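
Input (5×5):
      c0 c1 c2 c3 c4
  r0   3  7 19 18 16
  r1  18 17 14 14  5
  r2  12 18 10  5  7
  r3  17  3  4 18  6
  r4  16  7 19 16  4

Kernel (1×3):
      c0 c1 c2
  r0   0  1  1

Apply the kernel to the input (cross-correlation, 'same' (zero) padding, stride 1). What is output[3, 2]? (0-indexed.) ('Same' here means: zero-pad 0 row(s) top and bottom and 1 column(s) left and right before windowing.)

22

The receptive field on the zero-padded input at this output position is [3 4 18]. Elementwise product with the kernel and sum: 4·1 + 18·1.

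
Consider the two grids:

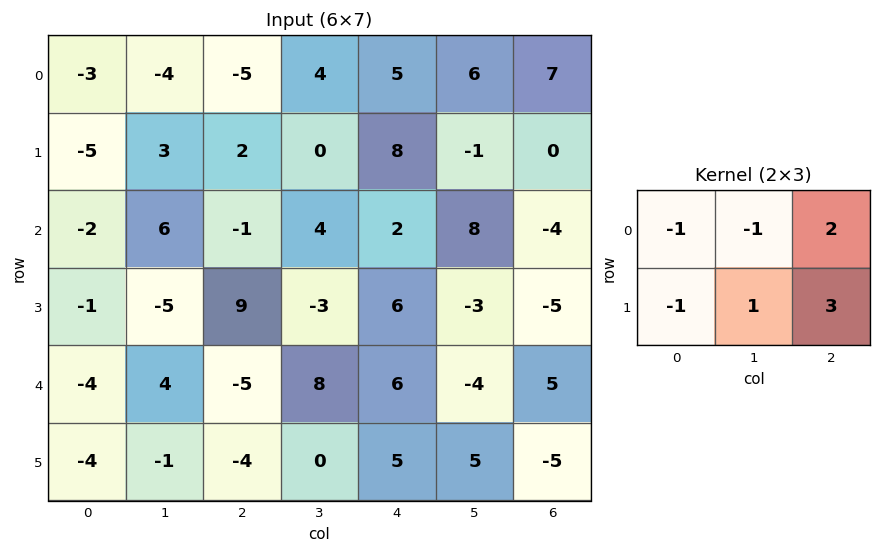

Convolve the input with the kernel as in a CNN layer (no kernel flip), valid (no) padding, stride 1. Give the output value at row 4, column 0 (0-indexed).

The receptive field on the input at this output position is [-4 4 -5 / -4 -1 -4]. Elementwise product with the kernel and sum: -4·-1 + 4·-1 + -5·2 + -4·-1 + -1·1 + -4·3.

-19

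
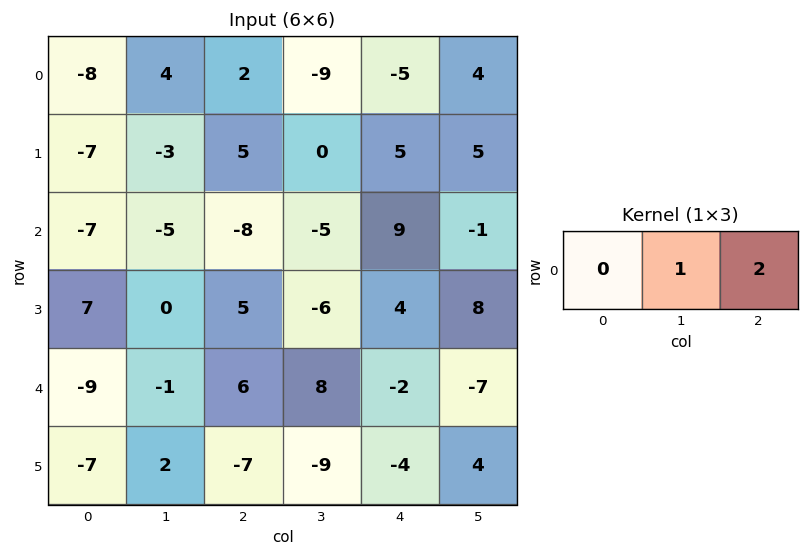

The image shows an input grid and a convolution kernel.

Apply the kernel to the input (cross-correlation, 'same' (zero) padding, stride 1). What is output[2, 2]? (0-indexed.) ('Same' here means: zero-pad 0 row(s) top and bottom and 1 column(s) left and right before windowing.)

The receptive field on the zero-padded input at this output position is [-5 -8 -5]. Elementwise product with the kernel and sum: -8·1 + -5·2.

-18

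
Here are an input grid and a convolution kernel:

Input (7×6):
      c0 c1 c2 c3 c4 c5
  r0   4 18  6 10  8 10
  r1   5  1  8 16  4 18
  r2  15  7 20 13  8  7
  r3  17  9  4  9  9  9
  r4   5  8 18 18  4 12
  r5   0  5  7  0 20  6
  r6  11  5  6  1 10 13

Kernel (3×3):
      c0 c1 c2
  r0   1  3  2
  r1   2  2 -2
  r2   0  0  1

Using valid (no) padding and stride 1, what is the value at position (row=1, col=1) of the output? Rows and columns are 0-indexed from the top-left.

The receptive field on the input at this output position is [1 8 16 / 7 20 13 / 9 4 9]. Elementwise product with the kernel and sum: 1·1 + 8·3 + 16·2 + 7·2 + 20·2 + 13·-2 + 9·1.

94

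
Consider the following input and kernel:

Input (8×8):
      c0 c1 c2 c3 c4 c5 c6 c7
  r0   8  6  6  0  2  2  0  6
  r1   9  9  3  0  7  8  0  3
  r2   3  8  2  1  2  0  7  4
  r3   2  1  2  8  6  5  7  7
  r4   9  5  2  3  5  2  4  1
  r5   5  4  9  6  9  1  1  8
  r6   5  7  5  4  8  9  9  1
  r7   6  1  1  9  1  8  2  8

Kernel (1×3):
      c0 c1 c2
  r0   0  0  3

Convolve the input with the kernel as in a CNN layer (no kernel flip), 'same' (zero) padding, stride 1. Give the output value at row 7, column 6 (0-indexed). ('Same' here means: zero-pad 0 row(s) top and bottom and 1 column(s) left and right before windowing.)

24

The receptive field on the zero-padded input at this output position is [8 2 8]. Elementwise product with the kernel and sum: 8·3.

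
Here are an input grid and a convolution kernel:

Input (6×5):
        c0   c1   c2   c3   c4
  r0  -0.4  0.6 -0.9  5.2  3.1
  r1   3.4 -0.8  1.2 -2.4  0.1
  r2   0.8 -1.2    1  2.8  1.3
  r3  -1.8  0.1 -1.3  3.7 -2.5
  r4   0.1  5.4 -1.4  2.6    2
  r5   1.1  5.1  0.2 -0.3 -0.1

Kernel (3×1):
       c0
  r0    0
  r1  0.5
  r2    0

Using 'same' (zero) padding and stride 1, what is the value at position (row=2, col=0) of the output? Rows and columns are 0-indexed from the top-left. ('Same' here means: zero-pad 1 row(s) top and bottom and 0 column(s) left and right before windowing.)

0.4

The receptive field on the zero-padded input at this output position is [3.4 / 0.8 / -1.8]. Elementwise product with the kernel and sum: 0.8·0.5.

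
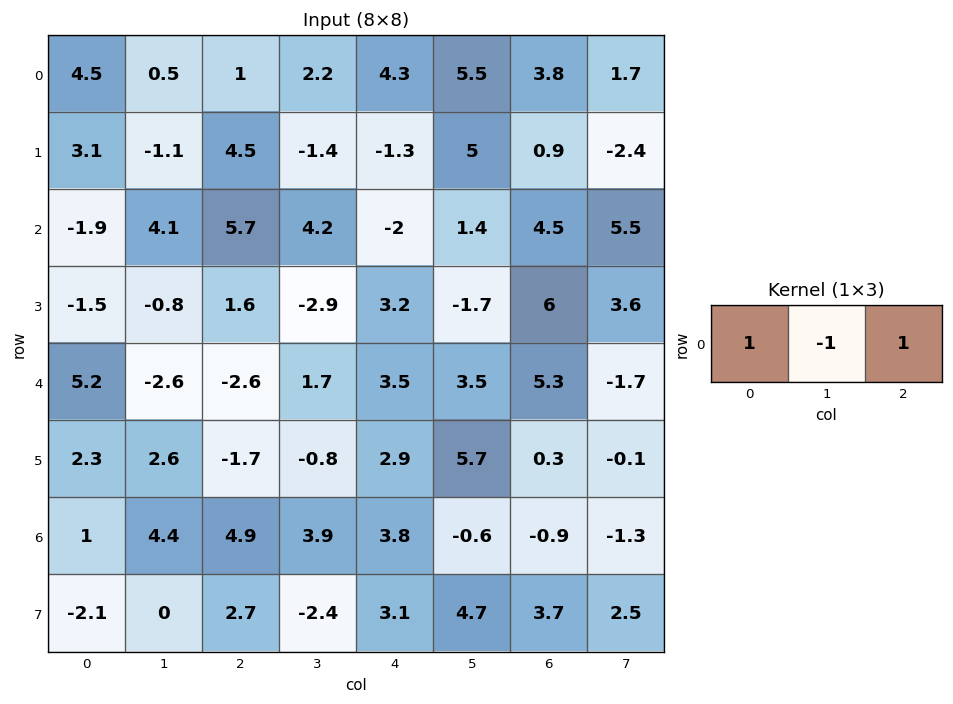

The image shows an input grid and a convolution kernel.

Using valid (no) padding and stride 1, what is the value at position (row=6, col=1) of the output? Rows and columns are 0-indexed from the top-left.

3.4

The receptive field on the input at this output position is [4.4 4.9 3.9]. Elementwise product with the kernel and sum: 4.4·1 + 4.9·-1 + 3.9·1.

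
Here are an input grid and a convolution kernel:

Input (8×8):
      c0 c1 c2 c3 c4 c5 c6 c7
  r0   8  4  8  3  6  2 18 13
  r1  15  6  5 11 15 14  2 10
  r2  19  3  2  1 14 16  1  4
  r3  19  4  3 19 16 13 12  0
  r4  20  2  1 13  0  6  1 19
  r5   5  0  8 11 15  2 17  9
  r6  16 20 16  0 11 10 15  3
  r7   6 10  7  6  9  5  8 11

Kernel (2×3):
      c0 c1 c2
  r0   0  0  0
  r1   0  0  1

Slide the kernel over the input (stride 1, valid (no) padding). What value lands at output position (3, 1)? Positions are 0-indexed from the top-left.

13

The receptive field on the input at this output position is [4 3 19 / 2 1 13]. Elementwise product with the kernel and sum: 13·1.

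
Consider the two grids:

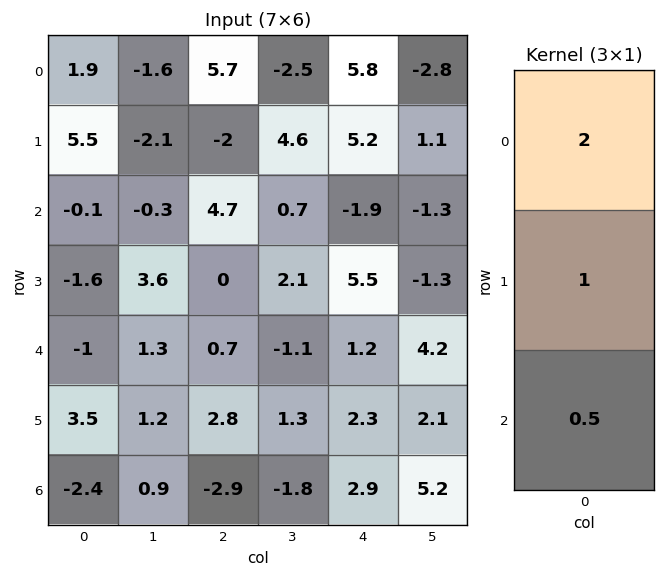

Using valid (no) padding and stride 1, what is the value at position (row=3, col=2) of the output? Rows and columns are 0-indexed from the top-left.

2.1

The receptive field on the input at this output position is [0 / 0.7 / 2.8]. Elementwise product with the kernel and sum: 0·2 + 0.7·1 + 2.8·0.5.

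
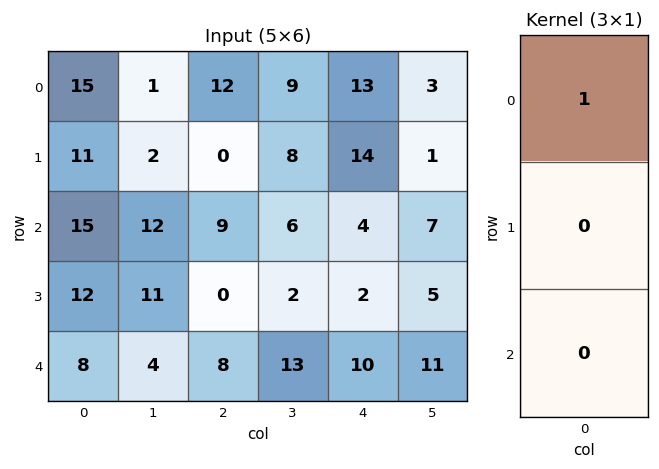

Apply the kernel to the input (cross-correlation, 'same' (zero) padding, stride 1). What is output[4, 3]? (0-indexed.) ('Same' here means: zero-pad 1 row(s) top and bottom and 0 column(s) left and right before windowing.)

The receptive field on the zero-padded input at this output position is [2 / 13 / 0]. Elementwise product with the kernel and sum: 2·1.

2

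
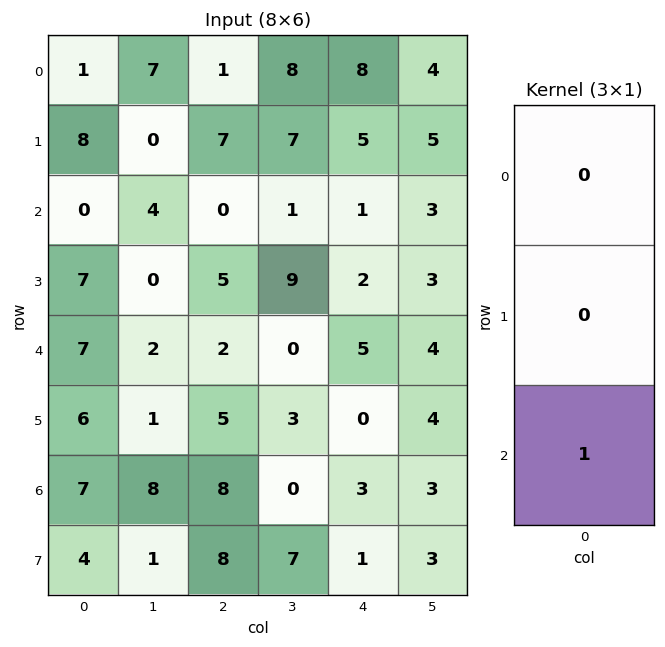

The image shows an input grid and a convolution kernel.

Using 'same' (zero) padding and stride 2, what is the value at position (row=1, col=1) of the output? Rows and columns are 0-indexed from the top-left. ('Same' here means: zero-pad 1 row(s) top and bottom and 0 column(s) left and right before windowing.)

The receptive field on the zero-padded input at this output position is [7 / 0 / 5]. Elementwise product with the kernel and sum: 5·1.

5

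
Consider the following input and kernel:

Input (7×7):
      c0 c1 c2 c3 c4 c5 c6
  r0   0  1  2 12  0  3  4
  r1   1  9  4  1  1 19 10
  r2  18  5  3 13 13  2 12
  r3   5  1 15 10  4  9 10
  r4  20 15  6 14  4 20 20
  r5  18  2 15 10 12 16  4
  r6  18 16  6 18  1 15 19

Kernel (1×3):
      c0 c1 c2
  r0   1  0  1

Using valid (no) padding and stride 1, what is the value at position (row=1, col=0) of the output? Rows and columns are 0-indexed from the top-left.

5

The receptive field on the input at this output position is [1 9 4]. Elementwise product with the kernel and sum: 1·1 + 4·1.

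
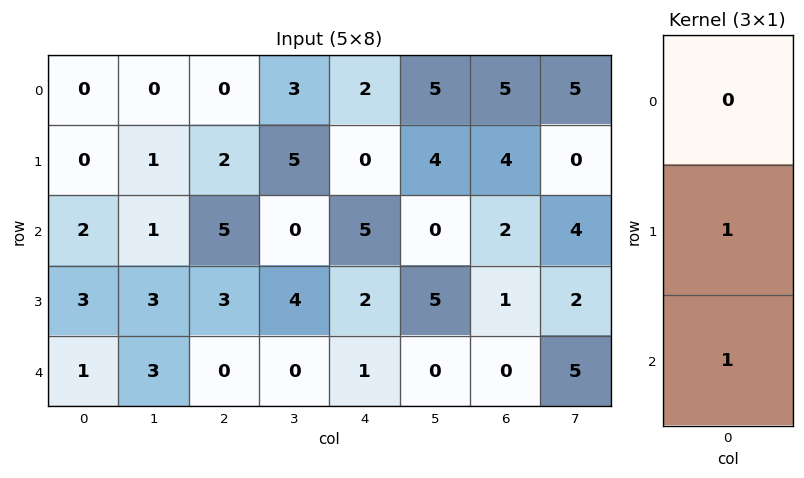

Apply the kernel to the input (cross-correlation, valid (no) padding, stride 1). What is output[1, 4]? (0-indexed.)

7

The receptive field on the input at this output position is [0 / 5 / 2]. Elementwise product with the kernel and sum: 5·1 + 2·1.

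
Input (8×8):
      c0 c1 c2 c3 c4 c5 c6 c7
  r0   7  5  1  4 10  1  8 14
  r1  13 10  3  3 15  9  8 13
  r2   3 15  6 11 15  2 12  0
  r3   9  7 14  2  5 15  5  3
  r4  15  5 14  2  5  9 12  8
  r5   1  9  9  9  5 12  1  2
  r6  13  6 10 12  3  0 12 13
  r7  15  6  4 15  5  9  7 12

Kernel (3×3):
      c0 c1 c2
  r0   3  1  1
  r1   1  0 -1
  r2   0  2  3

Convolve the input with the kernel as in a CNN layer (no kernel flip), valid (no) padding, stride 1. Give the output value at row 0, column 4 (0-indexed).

The receptive field on the input at this output position is [10 1 8 / 15 9 8 / 15 2 12]. Elementwise product with the kernel and sum: 10·3 + 1·1 + 8·1 + 15·1 + 8·-1 + 2·2 + 12·3.

86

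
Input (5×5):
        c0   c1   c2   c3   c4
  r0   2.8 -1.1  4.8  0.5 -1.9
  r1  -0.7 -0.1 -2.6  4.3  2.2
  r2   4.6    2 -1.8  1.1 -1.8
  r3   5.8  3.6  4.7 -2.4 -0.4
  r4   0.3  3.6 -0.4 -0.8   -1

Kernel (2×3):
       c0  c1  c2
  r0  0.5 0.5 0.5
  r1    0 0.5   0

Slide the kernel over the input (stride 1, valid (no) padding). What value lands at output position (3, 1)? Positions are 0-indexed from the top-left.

2.75

The receptive field on the input at this output position is [3.6 4.7 -2.4 / 3.6 -0.4 -0.8]. Elementwise product with the kernel and sum: 3.6·0.5 + 4.7·0.5 + -2.4·0.5 + -0.4·0.5.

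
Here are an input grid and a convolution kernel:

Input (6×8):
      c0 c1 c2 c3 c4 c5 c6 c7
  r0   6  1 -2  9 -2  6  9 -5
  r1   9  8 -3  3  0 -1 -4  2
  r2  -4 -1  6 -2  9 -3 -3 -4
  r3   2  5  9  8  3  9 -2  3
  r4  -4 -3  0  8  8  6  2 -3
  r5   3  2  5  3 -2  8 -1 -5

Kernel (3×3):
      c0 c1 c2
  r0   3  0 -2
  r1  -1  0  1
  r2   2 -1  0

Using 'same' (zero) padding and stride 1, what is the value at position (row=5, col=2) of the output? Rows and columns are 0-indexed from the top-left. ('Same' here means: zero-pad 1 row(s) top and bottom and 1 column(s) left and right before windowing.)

-24

The receptive field on the zero-padded input at this output position is [-3 0 8 / 2 5 3 / 0 0 0]. Elementwise product with the kernel and sum: -3·3 + 8·-2 + 2·-1 + 3·1 + 0·2 + 0·-1.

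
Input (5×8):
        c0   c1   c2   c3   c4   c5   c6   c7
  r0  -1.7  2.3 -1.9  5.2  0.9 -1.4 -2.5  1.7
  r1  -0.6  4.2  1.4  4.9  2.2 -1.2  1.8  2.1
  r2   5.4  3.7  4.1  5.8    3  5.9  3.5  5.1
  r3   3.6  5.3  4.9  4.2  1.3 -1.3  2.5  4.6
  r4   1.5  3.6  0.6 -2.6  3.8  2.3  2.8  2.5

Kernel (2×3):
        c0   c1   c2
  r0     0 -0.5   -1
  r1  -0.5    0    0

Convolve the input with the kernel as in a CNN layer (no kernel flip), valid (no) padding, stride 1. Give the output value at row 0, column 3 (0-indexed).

The receptive field on the input at this output position is [5.2 0.9 -1.4 / 4.9 2.2 -1.2]. Elementwise product with the kernel and sum: 0.9·-0.5 + -1.4·-1 + 4.9·-0.5.

-1.5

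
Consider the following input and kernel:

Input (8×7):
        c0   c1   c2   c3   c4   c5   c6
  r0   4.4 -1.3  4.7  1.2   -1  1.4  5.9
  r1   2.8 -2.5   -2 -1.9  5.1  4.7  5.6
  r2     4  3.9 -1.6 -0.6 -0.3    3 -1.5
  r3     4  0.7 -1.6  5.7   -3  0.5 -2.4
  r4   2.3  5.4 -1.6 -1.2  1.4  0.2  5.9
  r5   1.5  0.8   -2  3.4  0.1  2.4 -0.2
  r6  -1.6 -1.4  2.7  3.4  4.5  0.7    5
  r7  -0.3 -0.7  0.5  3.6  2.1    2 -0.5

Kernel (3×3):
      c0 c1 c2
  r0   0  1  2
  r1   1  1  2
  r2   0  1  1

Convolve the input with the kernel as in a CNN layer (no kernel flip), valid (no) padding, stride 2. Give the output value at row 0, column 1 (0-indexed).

4.6

The receptive field on the input at this output position is [4.7 1.2 -1 / -2 -1.9 5.1 / -1.6 -0.6 -0.3]. Elementwise product with the kernel and sum: 1.2·1 + -1·2 + -2·1 + -1.9·1 + 5.1·2 + -0.6·1 + -0.3·1.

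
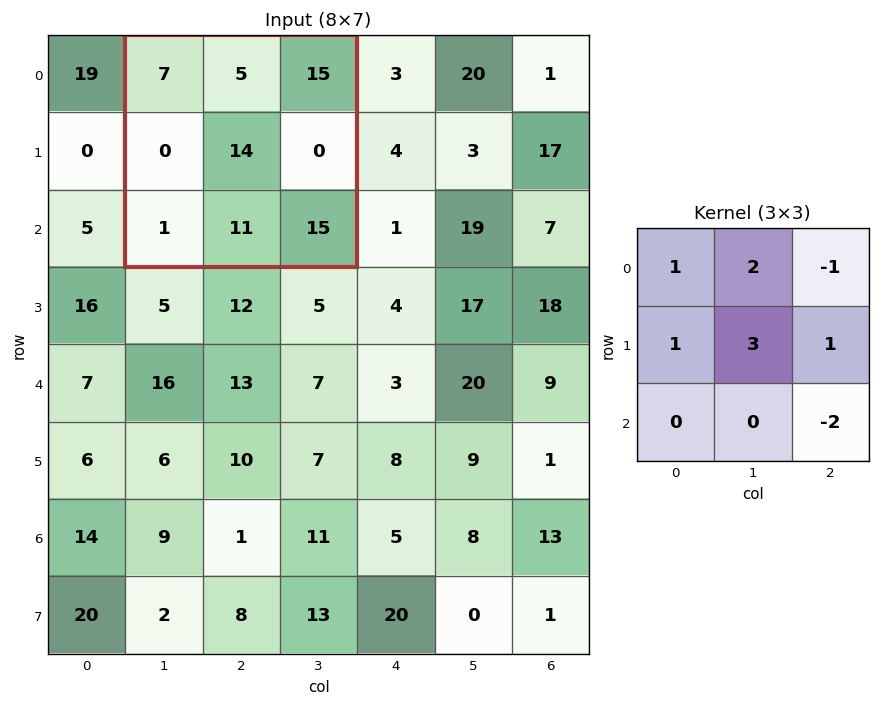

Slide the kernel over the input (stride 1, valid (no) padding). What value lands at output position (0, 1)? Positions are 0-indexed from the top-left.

The receptive field on the input at this output position is [7 5 15 / 0 14 0 / 1 11 15]. Elementwise product with the kernel and sum: 7·1 + 5·2 + 15·-1 + 0·1 + 14·3 + 0·1 + 15·-2.

14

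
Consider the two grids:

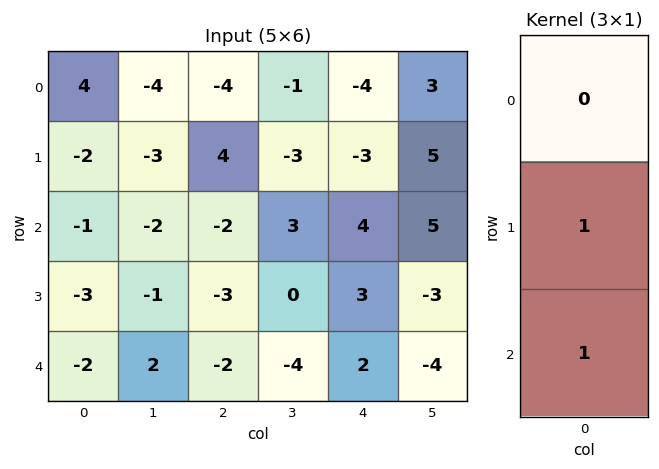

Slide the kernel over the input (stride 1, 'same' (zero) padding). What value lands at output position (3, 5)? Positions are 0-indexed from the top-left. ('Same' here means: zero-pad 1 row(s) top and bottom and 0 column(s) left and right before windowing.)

-7

The receptive field on the zero-padded input at this output position is [5 / -3 / -4]. Elementwise product with the kernel and sum: -3·1 + -4·1.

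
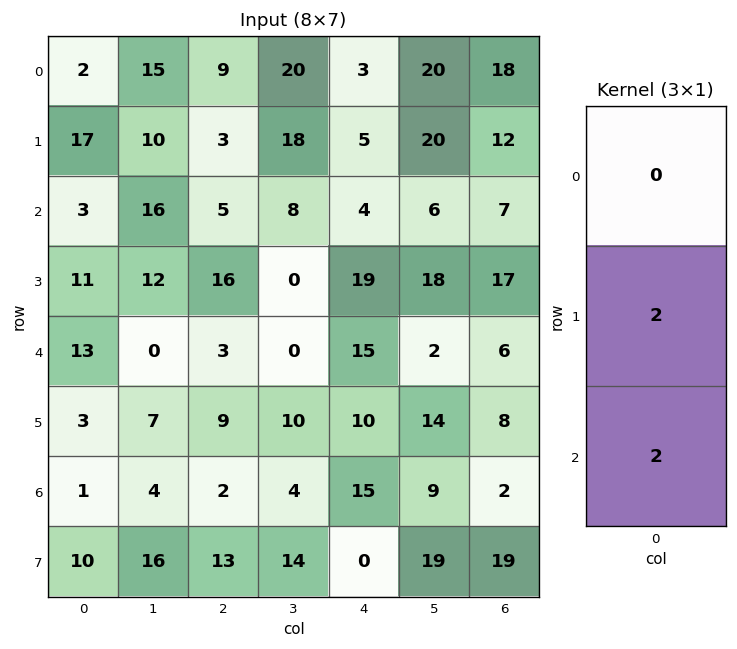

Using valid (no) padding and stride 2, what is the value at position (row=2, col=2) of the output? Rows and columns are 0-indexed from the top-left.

The receptive field on the input at this output position is [15 / 10 / 15]. Elementwise product with the kernel and sum: 10·2 + 15·2.

50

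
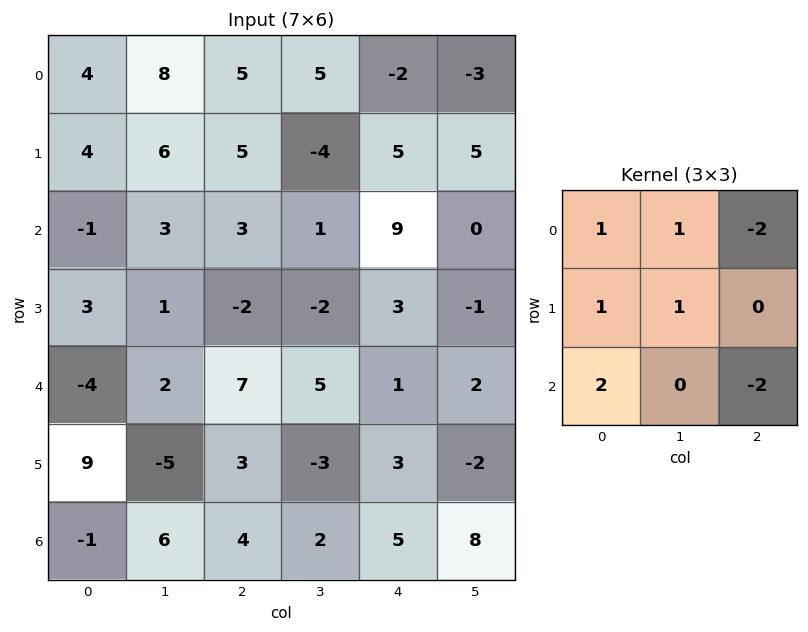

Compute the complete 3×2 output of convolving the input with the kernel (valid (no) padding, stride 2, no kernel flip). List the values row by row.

Output[0,0]: The receptive field on the input at this output position is [4 8 5 / 4 6 5 / -1 3 3]. Elementwise product with the kernel and sum: 4·1 + 8·1 + 5·-2 + 4·1 + 6·1 + -1·2 + 3·-2.
Output[0,1]: The receptive field on the input at this output position is [5 5 -2 / 5 -4 5 / 3 1 9]. Elementwise product with the kernel and sum: 5·1 + 5·1 + -2·-2 + 5·1 + -4·1 + 3·2 + 9·-2.

4 3
-22 -6
-22 8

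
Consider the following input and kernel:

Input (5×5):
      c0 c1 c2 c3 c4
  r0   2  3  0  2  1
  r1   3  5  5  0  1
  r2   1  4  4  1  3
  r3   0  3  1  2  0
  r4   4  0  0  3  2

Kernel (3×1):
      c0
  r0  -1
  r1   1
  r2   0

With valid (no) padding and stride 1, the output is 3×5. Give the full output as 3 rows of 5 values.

Output[0,0]: The receptive field on the input at this output position is [2 / 3 / 1]. Elementwise product with the kernel and sum: 2·-1 + 3·1.

1 2 5 -2 0
-2 -1 -1 1 2
-1 -1 -3 1 -3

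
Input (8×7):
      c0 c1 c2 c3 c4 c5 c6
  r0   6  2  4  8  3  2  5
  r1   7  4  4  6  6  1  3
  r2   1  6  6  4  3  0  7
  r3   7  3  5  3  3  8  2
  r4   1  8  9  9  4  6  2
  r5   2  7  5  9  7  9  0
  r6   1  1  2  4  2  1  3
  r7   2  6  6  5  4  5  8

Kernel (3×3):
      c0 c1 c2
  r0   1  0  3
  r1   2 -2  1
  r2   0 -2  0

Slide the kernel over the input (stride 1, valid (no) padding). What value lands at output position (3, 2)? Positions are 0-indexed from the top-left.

0

The receptive field on the input at this output position is [5 3 3 / 9 9 4 / 5 9 7]. Elementwise product with the kernel and sum: 5·1 + 3·3 + 9·2 + 9·-2 + 4·1 + 9·-2.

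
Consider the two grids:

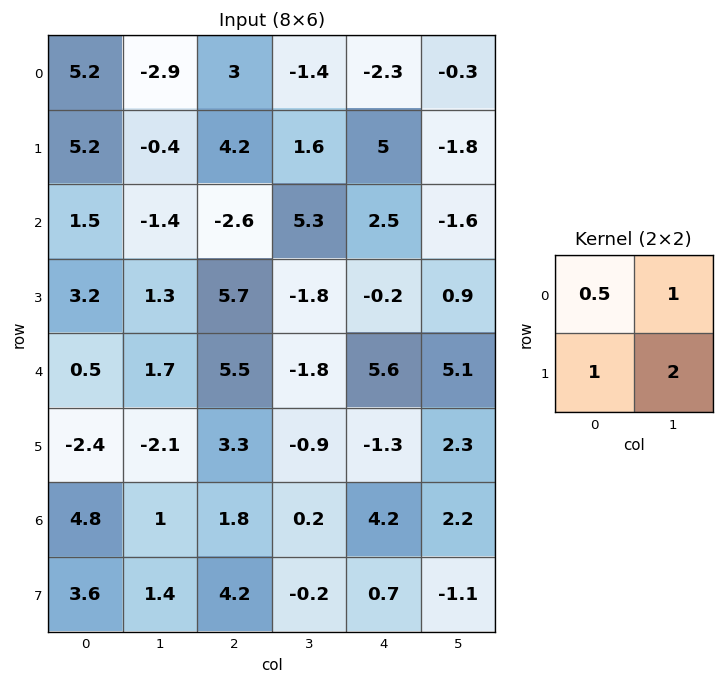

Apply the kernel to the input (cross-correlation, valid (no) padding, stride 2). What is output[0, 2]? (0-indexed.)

The receptive field on the input at this output position is [-2.3 -0.3 / 5 -1.8]. Elementwise product with the kernel and sum: -2.3·0.5 + -0.3·1 + 5·1 + -1.8·2.

-0.05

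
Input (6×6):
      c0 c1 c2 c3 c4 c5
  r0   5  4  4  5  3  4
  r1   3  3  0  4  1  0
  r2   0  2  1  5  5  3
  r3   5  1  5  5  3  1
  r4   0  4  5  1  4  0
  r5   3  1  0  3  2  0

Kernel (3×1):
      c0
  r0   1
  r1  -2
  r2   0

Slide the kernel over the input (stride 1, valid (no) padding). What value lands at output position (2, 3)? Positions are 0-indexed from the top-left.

The receptive field on the input at this output position is [5 / 5 / 1]. Elementwise product with the kernel and sum: 5·1 + 5·-2.

-5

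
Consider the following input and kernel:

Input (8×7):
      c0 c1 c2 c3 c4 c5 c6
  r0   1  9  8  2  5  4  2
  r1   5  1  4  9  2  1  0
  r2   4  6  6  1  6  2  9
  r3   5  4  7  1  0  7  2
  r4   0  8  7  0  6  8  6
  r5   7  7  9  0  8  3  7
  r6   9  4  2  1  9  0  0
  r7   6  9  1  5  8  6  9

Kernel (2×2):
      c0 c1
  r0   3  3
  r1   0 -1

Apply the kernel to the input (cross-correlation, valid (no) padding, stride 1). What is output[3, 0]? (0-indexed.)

The receptive field on the input at this output position is [5 4 / 0 8]. Elementwise product with the kernel and sum: 5·3 + 4·3 + 8·-1.

19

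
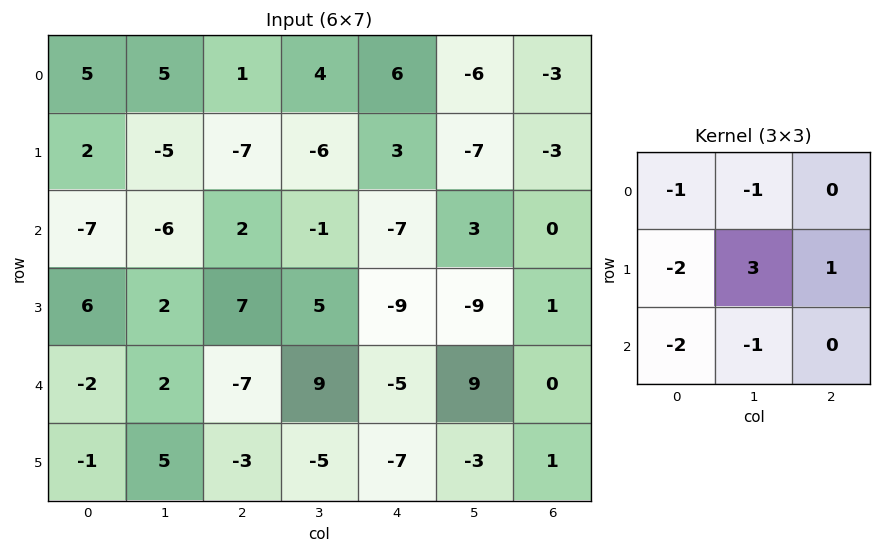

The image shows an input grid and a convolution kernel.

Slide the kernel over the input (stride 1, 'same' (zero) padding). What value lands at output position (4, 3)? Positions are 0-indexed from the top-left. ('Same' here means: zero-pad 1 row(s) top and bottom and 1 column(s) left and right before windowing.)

35

The receptive field on the zero-padded input at this output position is [7 5 -9 / -7 9 -5 / -3 -5 -7]. Elementwise product with the kernel and sum: 7·-1 + 5·-1 + -7·-2 + 9·3 + -5·1 + -3·-2 + -5·-1.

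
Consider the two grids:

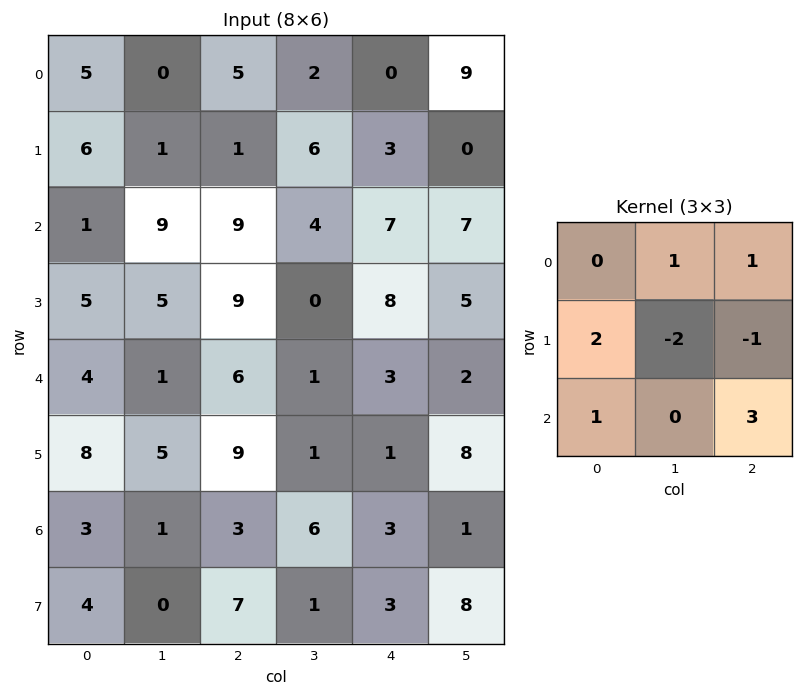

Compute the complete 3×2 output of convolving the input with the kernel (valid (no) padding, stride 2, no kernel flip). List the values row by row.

Output[0,0]: The receptive field on the input at this output position is [5 0 5 / 6 1 1 / 1 9 9]. Elementwise product with the kernel and sum: 0·1 + 5·1 + 6·2 + 1·-2 + 1·-1 + 1·1 + 9·3.
Output[0,1]: The receptive field on the input at this output position is [5 2 0 / 1 6 3 / 9 4 7]. Elementwise product with the kernel and sum: 2·1 + 0·1 + 1·2 + 6·-2 + 3·-1 + 9·1 + 7·3.

42 19
31 36
16 31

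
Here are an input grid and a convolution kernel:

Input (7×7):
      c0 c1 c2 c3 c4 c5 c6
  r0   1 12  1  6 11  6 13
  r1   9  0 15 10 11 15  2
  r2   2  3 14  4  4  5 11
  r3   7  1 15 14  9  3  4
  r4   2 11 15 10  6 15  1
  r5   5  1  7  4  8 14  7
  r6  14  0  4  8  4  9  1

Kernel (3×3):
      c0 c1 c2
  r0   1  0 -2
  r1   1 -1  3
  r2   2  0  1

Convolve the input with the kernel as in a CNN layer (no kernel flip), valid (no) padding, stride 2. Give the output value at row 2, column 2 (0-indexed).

28

The receptive field on the input at this output position is [6 15 1 / 8 14 7 / 4 9 1]. Elementwise product with the kernel and sum: 6·1 + 1·-2 + 8·1 + 14·-1 + 7·3 + 4·2 + 1·1.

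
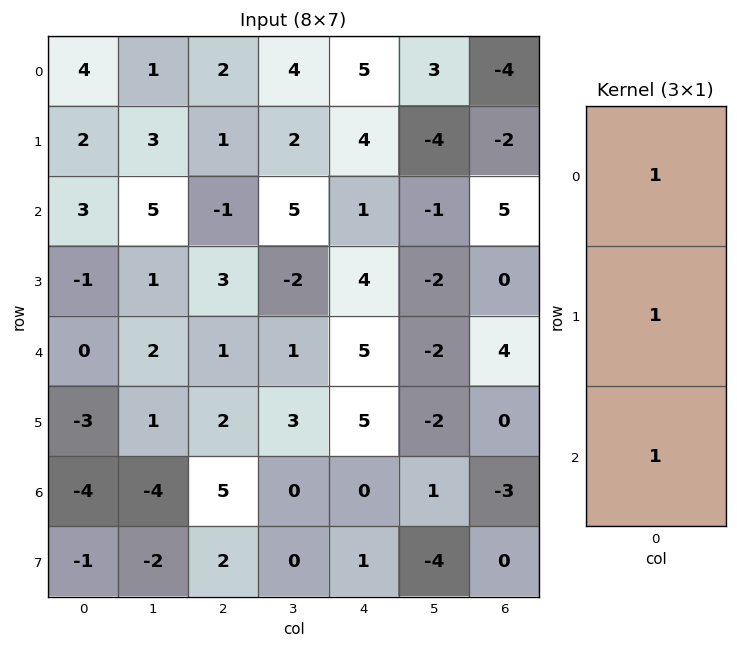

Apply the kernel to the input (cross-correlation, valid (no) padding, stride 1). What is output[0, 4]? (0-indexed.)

10

The receptive field on the input at this output position is [5 / 4 / 1]. Elementwise product with the kernel and sum: 5·1 + 4·1 + 1·1.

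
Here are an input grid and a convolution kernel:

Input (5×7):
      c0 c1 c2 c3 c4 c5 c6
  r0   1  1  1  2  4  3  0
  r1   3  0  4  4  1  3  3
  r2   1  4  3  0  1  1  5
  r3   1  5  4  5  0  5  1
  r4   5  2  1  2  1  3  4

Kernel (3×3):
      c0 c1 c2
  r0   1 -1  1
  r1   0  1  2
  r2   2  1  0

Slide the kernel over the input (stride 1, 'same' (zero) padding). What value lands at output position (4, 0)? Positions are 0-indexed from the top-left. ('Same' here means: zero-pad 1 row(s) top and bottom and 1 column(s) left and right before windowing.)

13

The receptive field on the zero-padded input at this output position is [0 1 5 / 0 5 2 / 0 0 0]. Elementwise product with the kernel and sum: 0·1 + 1·-1 + 5·1 + 5·1 + 2·2 + 0·2 + 0·1.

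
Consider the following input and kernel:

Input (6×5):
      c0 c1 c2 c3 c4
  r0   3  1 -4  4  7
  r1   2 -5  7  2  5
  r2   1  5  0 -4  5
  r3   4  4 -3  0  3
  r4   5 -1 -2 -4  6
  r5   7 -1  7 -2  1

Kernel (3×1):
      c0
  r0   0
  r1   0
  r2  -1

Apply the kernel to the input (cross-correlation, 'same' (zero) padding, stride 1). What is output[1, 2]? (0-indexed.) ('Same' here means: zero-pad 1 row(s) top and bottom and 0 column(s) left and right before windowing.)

The receptive field on the zero-padded input at this output position is [-4 / 7 / 0]. Elementwise product with the kernel and sum: 0·-1.

0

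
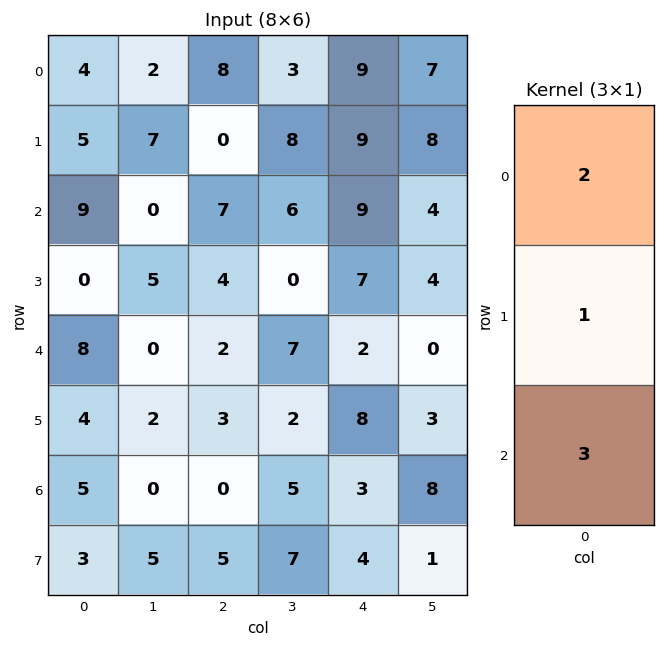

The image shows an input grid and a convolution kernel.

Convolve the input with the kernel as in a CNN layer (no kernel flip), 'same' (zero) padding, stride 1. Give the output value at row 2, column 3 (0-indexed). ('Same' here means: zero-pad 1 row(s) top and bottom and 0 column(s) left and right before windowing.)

22

The receptive field on the zero-padded input at this output position is [8 / 6 / 0]. Elementwise product with the kernel and sum: 8·2 + 6·1 + 0·3.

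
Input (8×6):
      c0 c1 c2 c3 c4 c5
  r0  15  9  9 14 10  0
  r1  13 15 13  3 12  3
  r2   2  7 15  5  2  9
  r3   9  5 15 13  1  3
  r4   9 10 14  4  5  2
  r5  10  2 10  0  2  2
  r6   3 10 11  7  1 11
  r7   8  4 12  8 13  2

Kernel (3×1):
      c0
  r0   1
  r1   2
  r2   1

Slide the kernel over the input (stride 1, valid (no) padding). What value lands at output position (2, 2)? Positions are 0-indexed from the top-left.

The receptive field on the input at this output position is [15 / 15 / 14]. Elementwise product with the kernel and sum: 15·1 + 15·2 + 14·1.

59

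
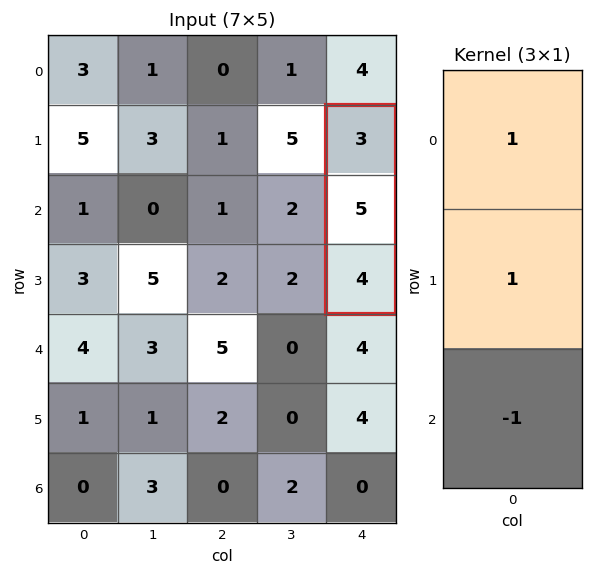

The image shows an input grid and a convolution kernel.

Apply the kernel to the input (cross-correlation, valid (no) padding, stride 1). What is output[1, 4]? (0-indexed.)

The receptive field on the input at this output position is [3 / 5 / 4]. Elementwise product with the kernel and sum: 3·1 + 5·1 + 4·-1.

4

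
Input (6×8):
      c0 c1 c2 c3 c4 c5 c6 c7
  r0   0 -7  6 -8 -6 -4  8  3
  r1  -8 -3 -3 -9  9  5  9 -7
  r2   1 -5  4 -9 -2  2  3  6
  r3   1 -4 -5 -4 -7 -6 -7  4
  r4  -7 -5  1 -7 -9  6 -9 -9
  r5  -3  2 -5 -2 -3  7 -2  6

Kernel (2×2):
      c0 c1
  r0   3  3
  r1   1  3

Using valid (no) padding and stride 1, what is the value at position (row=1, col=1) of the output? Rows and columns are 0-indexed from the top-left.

-11

The receptive field on the input at this output position is [-3 -3 / -5 4]. Elementwise product with the kernel and sum: -3·3 + -3·3 + -5·1 + 4·3.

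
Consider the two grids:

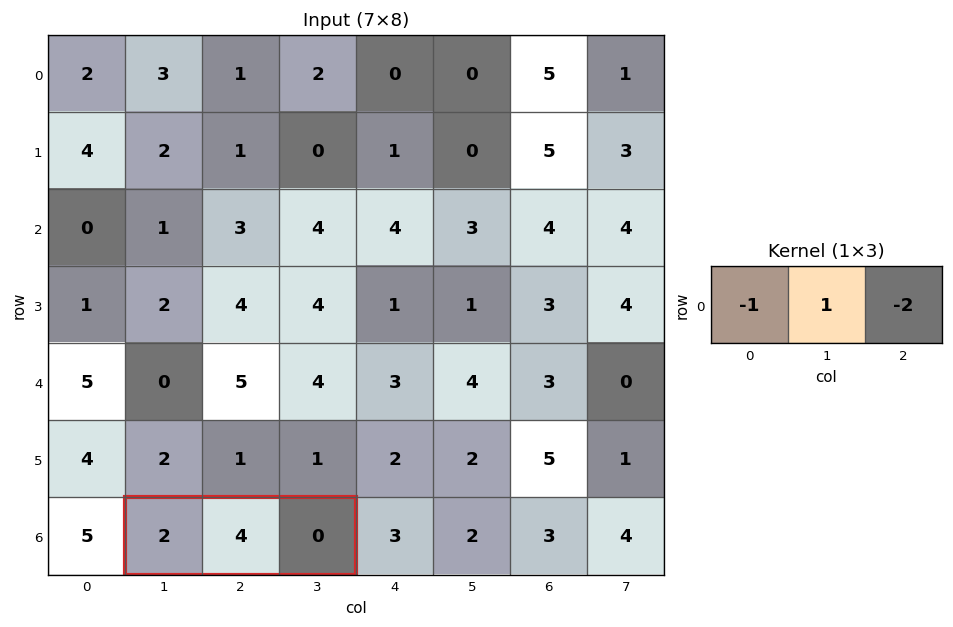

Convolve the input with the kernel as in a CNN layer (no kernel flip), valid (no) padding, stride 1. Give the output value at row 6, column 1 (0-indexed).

2

The receptive field on the input at this output position is [2 4 0]. Elementwise product with the kernel and sum: 2·-1 + 4·1 + 0·-2.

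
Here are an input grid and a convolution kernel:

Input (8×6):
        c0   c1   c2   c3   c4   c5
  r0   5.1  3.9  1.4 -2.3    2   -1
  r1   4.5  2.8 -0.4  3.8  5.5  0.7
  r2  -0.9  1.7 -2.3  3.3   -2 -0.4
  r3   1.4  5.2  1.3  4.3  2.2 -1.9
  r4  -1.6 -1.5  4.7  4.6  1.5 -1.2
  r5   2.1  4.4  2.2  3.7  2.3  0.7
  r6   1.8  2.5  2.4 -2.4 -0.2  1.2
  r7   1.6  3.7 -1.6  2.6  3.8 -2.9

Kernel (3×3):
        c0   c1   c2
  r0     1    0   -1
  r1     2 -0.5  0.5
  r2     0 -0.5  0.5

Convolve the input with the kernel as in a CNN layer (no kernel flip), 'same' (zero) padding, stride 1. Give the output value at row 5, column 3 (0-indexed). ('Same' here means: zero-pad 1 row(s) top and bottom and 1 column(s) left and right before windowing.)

8

The receptive field on the zero-padded input at this output position is [4.7 4.6 1.5 / 2.2 3.7 2.3 / 2.4 -2.4 -0.2]. Elementwise product with the kernel and sum: 4.7·1 + 1.5·-1 + 2.2·2 + 3.7·-0.5 + 2.3·0.5 + -2.4·-0.5 + -0.2·0.5.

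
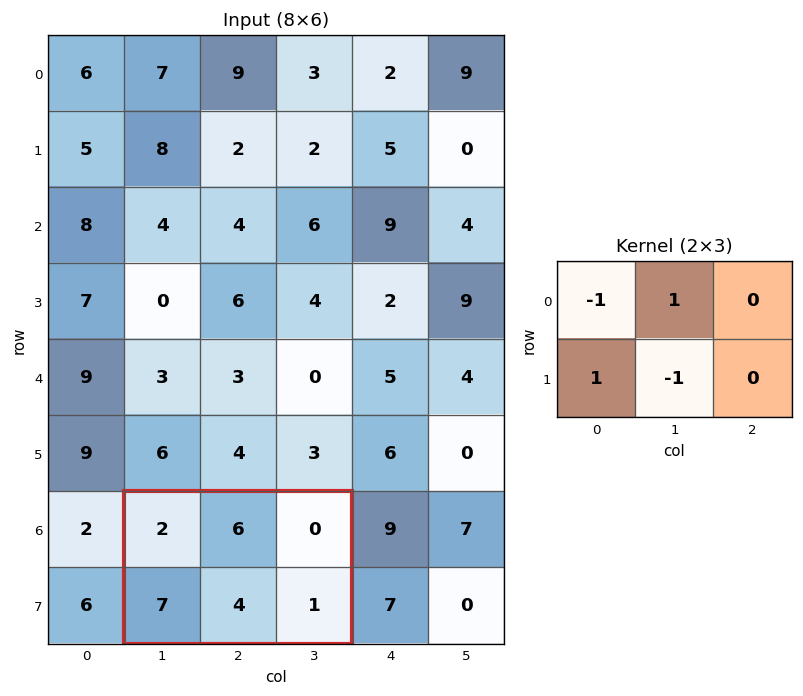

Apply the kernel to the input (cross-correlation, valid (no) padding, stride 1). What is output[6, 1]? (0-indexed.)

7

The receptive field on the input at this output position is [2 6 0 / 7 4 1]. Elementwise product with the kernel and sum: 2·-1 + 6·1 + 7·1 + 4·-1.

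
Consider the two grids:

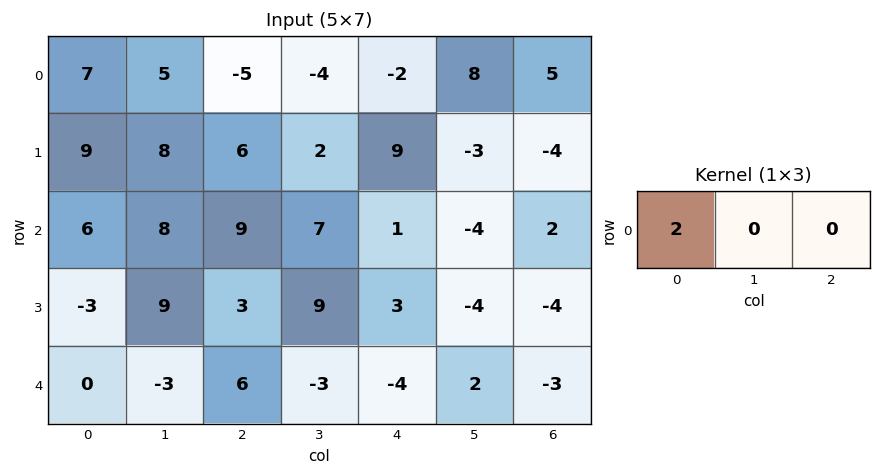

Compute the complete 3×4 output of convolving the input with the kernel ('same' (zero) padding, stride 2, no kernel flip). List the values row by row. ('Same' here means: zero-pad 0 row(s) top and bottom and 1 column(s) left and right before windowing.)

Output[0,0]: The receptive field on the zero-padded input at this output position is [0 7 5]. Elementwise product with the kernel and sum: 0·2.

0 10 -8 16
0 16 14 -8
0 -6 -6 4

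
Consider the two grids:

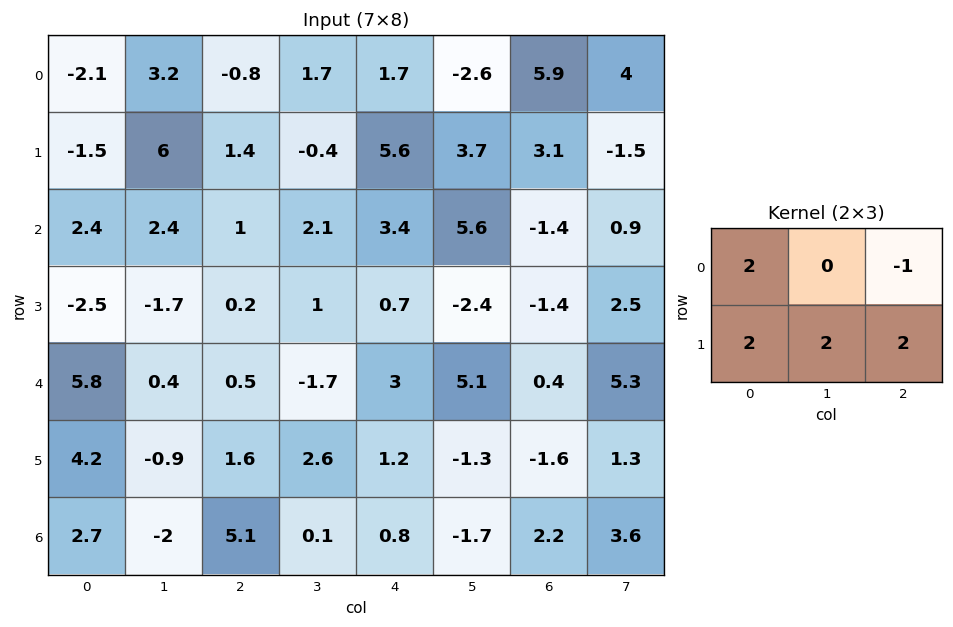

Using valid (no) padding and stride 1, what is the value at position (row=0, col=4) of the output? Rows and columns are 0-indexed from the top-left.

22.3

The receptive field on the input at this output position is [1.7 -2.6 5.9 / 5.6 3.7 3.1]. Elementwise product with the kernel and sum: 1.7·2 + 5.9·-1 + 5.6·2 + 3.7·2 + 3.1·2.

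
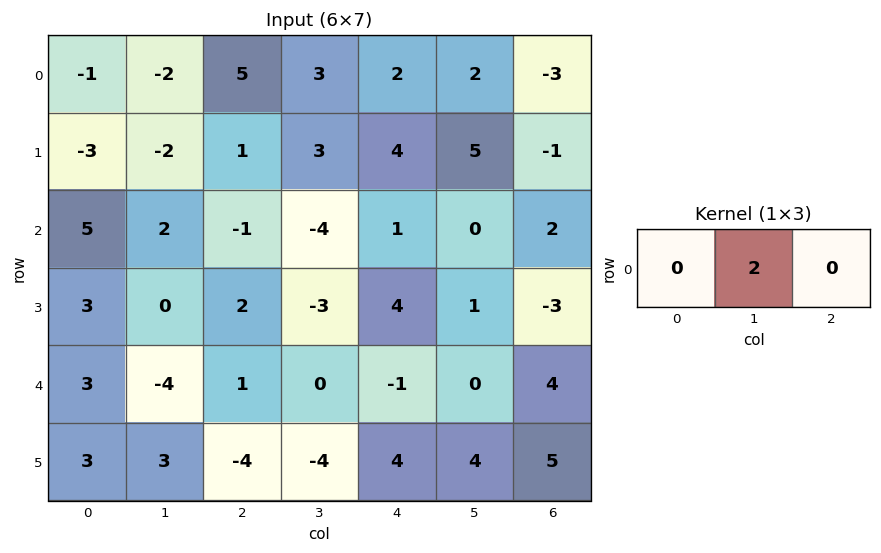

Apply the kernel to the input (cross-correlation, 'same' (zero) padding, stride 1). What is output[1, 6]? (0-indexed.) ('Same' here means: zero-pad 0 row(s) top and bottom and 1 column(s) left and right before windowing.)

-2

The receptive field on the zero-padded input at this output position is [5 -1 0]. Elementwise product with the kernel and sum: -1·2.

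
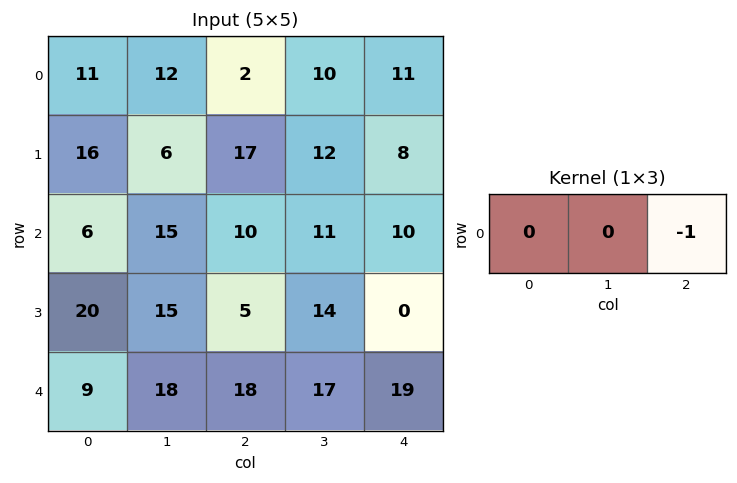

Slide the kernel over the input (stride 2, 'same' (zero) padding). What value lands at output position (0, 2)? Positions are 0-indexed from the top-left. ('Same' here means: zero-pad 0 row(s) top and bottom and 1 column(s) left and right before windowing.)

The receptive field on the zero-padded input at this output position is [10 11 0]. Elementwise product with the kernel and sum: 0·-1.

0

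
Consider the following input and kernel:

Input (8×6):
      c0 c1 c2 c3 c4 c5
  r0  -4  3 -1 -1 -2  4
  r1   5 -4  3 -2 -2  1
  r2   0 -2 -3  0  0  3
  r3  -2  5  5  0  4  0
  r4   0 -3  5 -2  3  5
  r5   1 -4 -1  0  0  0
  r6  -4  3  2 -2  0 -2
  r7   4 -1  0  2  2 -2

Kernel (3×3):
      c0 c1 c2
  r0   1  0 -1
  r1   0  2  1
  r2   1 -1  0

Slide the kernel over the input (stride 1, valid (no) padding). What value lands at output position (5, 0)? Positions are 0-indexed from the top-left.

The receptive field on the input at this output position is [1 -4 -1 / -4 3 2 / 4 -1 0]. Elementwise product with the kernel and sum: 1·1 + -1·-1 + 3·2 + 2·1 + 4·1 + -1·-1.

15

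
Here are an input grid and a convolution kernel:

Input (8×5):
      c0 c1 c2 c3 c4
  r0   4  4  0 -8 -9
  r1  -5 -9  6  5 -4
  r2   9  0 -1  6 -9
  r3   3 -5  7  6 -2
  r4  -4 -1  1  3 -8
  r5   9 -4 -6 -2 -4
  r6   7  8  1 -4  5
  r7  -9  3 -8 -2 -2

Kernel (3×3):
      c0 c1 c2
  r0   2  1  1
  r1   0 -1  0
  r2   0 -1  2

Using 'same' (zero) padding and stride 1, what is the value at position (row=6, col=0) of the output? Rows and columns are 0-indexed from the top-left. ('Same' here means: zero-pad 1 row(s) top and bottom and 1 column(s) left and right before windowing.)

The receptive field on the zero-padded input at this output position is [0 9 -4 / 0 7 8 / 0 -9 3]. Elementwise product with the kernel and sum: 0·2 + 9·1 + -4·1 + 7·-1 + -9·-1 + 3·2.

13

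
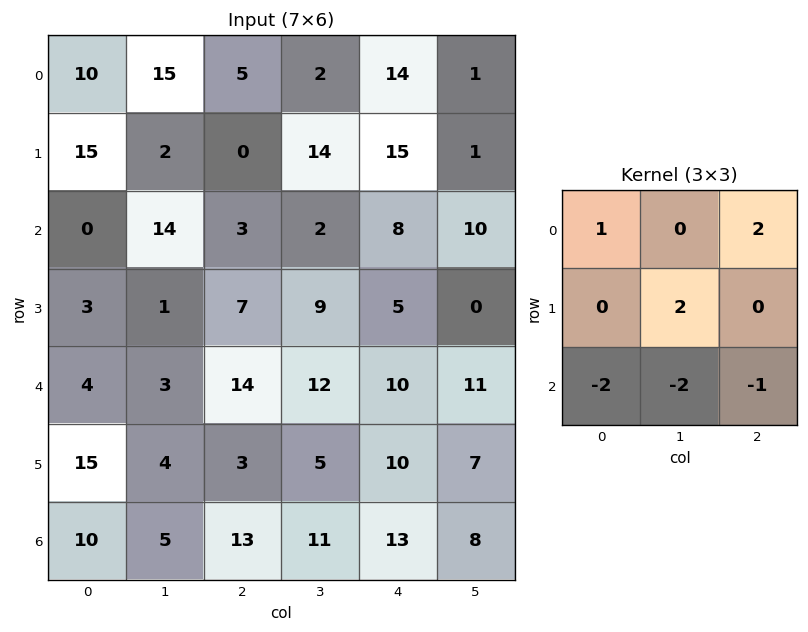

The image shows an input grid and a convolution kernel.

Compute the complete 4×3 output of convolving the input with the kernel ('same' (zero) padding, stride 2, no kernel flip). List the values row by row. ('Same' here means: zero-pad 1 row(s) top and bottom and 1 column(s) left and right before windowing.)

Output[0,0]: The receptive field on the zero-padded input at this output position is [0 0 0 / 0 10 15 / 0 15 2]. Elementwise product with the kernel and sum: 0·1 + 0·2 + 10·2 + 0·-2 + 15·-2 + 2·-1.

-12 -8 -31
-3 11 4
-24 28 -8
28 40 45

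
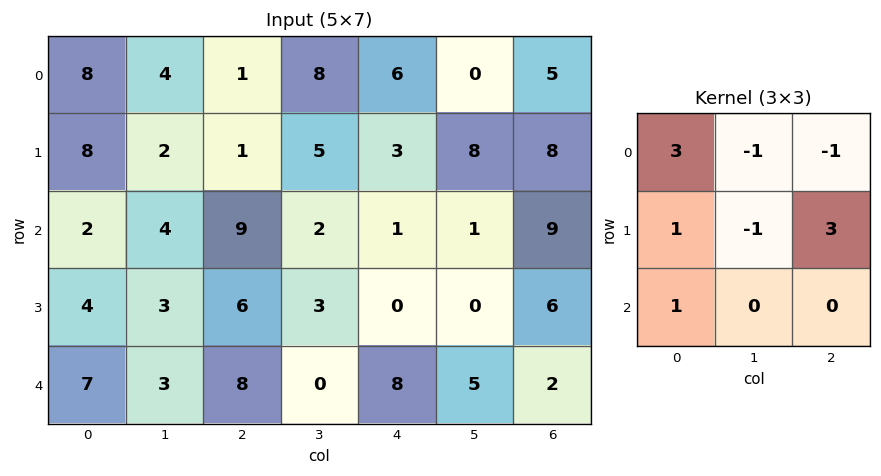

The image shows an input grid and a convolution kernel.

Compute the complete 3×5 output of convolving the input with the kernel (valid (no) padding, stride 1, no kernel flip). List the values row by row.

Output[0,0]: The receptive field on the input at this output position is [8 4 1 / 8 2 1 / 2 4 9]. Elementwise product with the kernel and sum: 8·3 + 4·-1 + 1·-1 + 8·1 + 2·-1 + 1·3 + 2·1.
Output[0,1]: The receptive field on the input at this output position is [4 1 8 / 2 1 5 / 4 9 2]. Elementwise product with the kernel and sum: 4·3 + 1·-1 + 8·-1 + 2·1 + 1·-1 + 5·3 + 4·1.

30 23 3 46 33
50 4 11 11 20
19 10 35 7 19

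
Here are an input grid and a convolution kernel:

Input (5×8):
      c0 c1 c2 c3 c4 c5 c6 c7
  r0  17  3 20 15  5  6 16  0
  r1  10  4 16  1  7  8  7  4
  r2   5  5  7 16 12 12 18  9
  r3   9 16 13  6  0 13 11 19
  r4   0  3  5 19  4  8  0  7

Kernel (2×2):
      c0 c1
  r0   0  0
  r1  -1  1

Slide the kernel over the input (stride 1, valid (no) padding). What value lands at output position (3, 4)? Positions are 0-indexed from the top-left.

4

The receptive field on the input at this output position is [0 13 / 4 8]. Elementwise product with the kernel and sum: 4·-1 + 8·1.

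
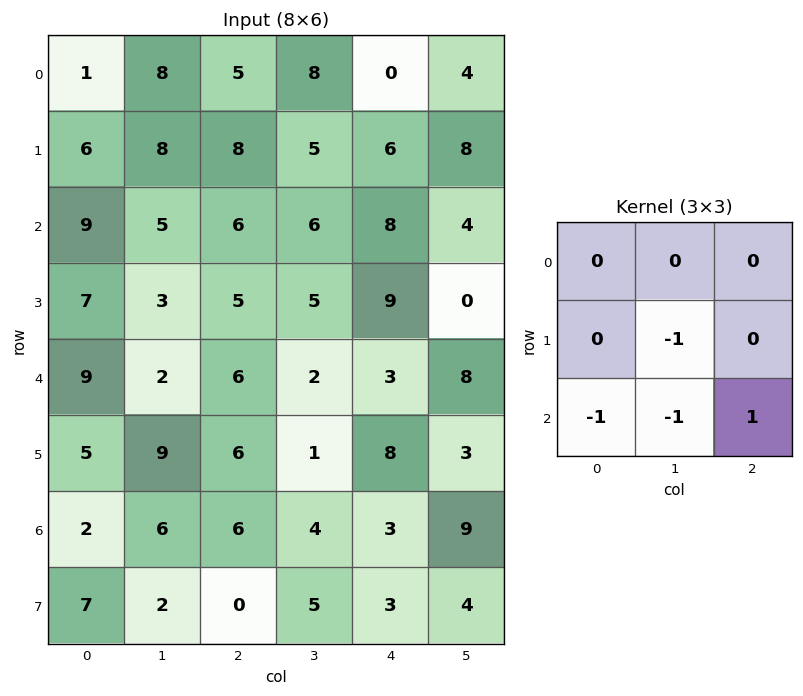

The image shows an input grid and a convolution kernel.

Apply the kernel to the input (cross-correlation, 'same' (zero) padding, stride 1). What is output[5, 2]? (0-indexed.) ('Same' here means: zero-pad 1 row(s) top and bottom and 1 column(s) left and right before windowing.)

-14

The receptive field on the zero-padded input at this output position is [2 6 2 / 9 6 1 / 6 6 4]. Elementwise product with the kernel and sum: 6·-1 + 6·-1 + 6·-1 + 4·1.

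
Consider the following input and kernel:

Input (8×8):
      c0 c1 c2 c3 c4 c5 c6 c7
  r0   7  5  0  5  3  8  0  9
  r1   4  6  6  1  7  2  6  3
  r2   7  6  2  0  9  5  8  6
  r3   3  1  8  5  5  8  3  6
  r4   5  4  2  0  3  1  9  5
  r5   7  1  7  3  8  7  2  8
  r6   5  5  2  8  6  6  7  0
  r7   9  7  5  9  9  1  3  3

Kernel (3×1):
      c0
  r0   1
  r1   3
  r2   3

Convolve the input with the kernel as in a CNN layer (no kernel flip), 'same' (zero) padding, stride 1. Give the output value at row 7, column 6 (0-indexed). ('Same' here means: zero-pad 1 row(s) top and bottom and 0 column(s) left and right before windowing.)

16

The receptive field on the zero-padded input at this output position is [7 / 3 / 0]. Elementwise product with the kernel and sum: 7·1 + 3·3 + 0·3.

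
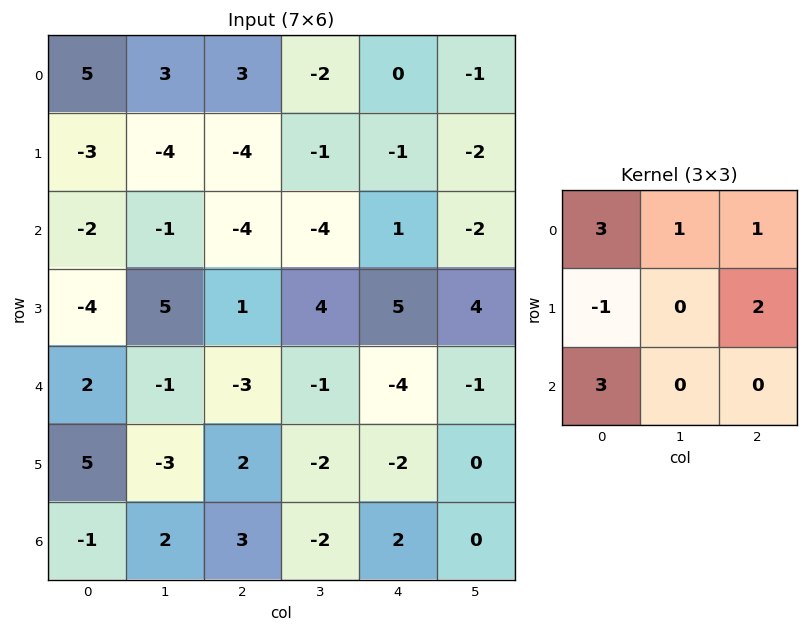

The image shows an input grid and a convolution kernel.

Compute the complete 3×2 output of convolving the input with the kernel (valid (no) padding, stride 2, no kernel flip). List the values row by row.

10 -3
1 -15
-2 -11

Output[0,0]: The receptive field on the input at this output position is [5 3 3 / -3 -4 -4 / -2 -1 -4]. Elementwise product with the kernel and sum: 5·3 + 3·1 + 3·1 + -3·-1 + -4·2 + -2·3.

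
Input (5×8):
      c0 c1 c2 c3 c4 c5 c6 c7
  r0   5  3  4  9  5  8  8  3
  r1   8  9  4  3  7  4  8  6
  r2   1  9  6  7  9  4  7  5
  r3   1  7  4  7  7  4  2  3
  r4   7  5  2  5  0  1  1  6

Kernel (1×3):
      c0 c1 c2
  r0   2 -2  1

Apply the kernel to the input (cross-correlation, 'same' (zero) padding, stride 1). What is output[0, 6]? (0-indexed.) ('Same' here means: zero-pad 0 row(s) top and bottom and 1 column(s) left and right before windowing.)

3

The receptive field on the zero-padded input at this output position is [8 8 3]. Elementwise product with the kernel and sum: 8·2 + 8·-2 + 3·1.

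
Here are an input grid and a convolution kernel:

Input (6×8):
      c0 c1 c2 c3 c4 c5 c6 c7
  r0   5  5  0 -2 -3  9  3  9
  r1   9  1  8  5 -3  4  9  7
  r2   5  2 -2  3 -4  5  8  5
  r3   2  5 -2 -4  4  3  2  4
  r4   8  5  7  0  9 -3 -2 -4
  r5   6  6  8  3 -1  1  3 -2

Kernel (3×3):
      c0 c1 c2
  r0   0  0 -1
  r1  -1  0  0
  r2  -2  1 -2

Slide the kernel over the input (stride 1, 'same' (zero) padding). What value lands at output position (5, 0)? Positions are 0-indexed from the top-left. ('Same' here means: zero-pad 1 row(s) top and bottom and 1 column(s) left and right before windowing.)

The receptive field on the zero-padded input at this output position is [0 8 5 / 0 6 6 / 0 0 0]. Elementwise product with the kernel and sum: 5·-1 + 0·-1 + 0·-2 + 0·1 + 0·-2.

-5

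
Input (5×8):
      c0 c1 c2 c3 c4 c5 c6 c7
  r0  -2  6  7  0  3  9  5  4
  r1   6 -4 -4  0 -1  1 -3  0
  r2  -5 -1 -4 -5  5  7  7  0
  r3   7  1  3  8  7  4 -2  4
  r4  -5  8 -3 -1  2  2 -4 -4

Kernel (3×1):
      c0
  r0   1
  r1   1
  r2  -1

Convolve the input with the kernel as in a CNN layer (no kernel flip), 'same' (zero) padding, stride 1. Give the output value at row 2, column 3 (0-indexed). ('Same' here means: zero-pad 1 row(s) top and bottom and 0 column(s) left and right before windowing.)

The receptive field on the zero-padded input at this output position is [0 / -5 / 8]. Elementwise product with the kernel and sum: 0·1 + -5·1 + 8·-1.

-13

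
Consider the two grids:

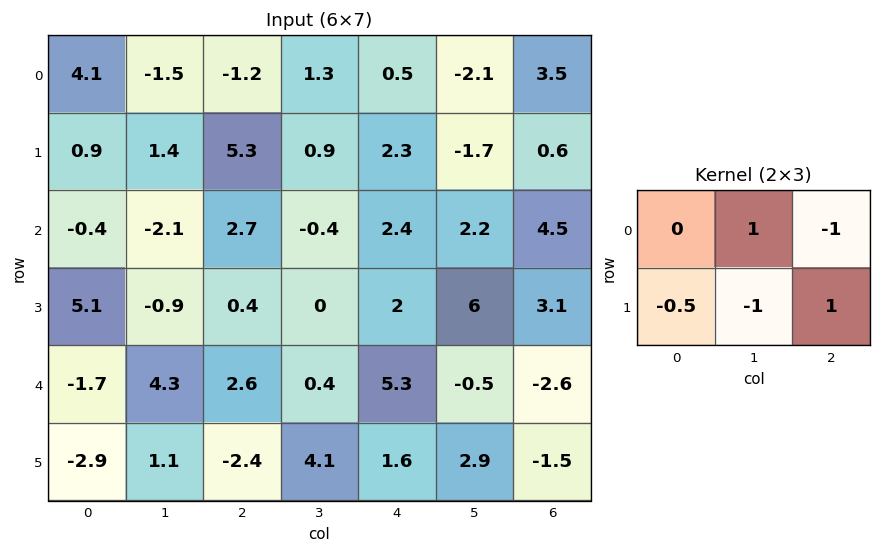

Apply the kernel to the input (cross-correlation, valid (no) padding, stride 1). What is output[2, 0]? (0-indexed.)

-6.05

The receptive field on the input at this output position is [-0.4 -2.1 2.7 / 5.1 -0.9 0.4]. Elementwise product with the kernel and sum: -2.1·1 + 2.7·-1 + 5.1·-0.5 + -0.9·-1 + 0.4·1.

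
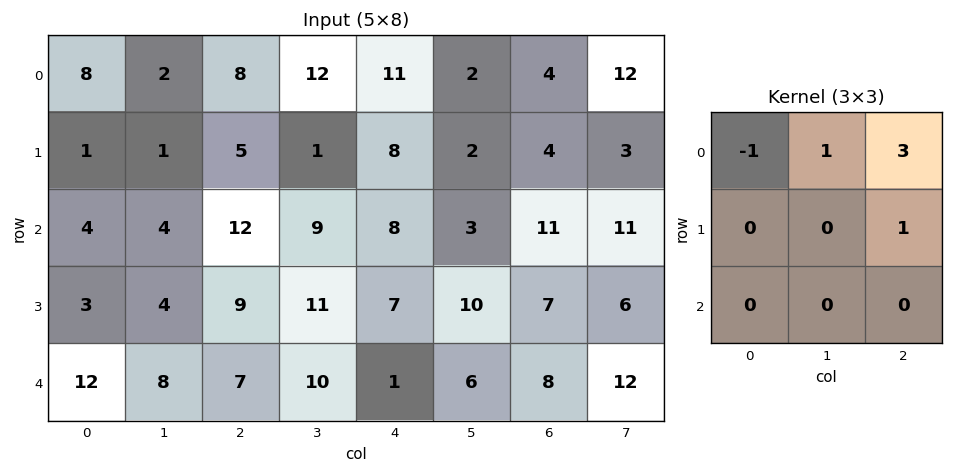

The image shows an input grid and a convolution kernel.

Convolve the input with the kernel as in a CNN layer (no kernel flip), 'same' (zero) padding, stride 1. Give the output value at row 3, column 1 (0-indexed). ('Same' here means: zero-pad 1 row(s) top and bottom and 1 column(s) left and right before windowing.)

45

The receptive field on the zero-padded input at this output position is [4 4 12 / 3 4 9 / 12 8 7]. Elementwise product with the kernel and sum: 4·-1 + 4·1 + 12·3 + 9·1.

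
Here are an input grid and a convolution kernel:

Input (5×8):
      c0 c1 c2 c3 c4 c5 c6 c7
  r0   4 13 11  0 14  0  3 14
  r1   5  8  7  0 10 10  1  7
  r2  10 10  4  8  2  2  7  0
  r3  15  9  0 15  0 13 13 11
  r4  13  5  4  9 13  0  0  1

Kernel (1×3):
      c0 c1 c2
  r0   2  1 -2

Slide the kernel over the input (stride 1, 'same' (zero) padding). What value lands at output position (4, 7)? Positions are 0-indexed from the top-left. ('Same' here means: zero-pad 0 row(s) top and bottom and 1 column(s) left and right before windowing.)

The receptive field on the zero-padded input at this output position is [0 1 0]. Elementwise product with the kernel and sum: 0·2 + 1·1 + 0·-2.

1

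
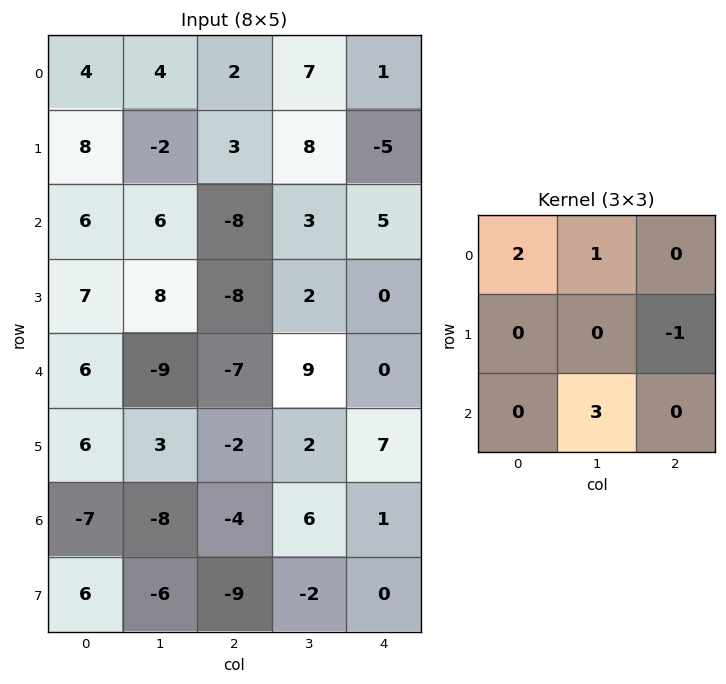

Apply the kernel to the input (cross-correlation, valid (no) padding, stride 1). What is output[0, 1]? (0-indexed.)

The receptive field on the input at this output position is [4 2 7 / -2 3 8 / 6 -8 3]. Elementwise product with the kernel and sum: 4·2 + 2·1 + 8·-1 + -8·3.

-22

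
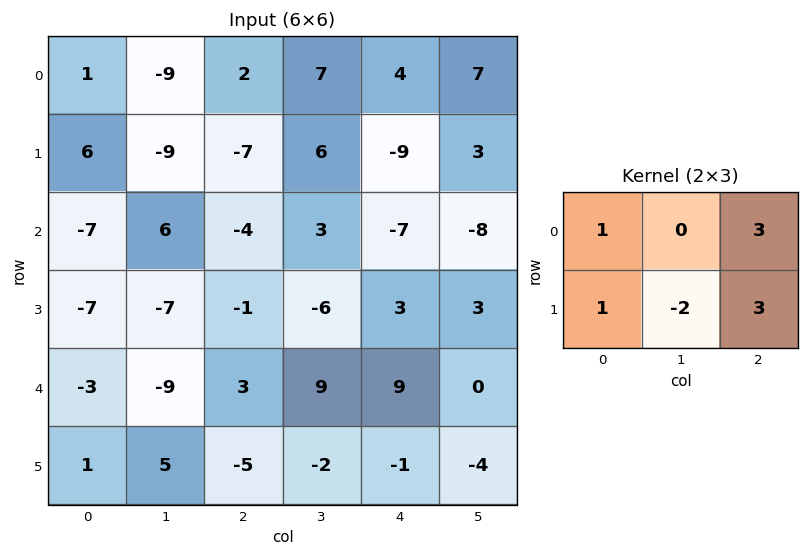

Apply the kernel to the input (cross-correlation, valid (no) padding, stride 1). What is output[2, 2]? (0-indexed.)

The receptive field on the input at this output position is [-4 3 -7 / -1 -6 3]. Elementwise product with the kernel and sum: -4·1 + -7·3 + -1·1 + -6·-2 + 3·3.

-5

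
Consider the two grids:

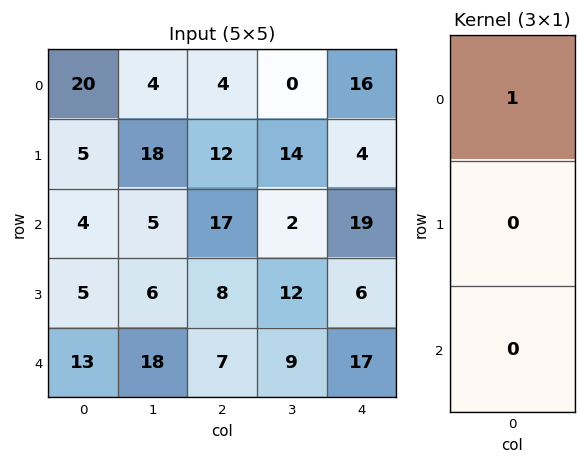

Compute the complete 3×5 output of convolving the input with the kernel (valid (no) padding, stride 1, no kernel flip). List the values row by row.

Output[0,0]: The receptive field on the input at this output position is [20 / 5 / 4]. Elementwise product with the kernel and sum: 20·1.

20 4 4 0 16
5 18 12 14 4
4 5 17 2 19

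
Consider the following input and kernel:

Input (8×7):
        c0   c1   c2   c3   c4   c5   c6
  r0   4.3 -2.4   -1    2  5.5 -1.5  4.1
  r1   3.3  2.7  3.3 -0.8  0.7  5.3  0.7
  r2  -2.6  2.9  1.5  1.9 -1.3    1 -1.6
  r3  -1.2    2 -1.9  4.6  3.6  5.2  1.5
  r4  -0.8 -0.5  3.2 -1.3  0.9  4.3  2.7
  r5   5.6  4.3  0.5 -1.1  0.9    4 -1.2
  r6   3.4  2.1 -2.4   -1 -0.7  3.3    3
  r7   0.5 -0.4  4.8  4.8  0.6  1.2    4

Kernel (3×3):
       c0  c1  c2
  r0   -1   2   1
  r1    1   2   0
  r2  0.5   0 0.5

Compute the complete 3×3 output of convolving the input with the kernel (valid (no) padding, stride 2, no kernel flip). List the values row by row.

-1.95 12.3 5.45
13.9 10.35 17.5
17.7 -8.15 20.45

Output[0,0]: The receptive field on the input at this output position is [4.3 -2.4 -1 / 3.3 2.7 3.3 / -2.6 2.9 1.5]. Elementwise product with the kernel and sum: 4.3·-1 + -2.4·2 + -1·1 + 3.3·1 + 2.7·2 + -2.6·0.5 + 1.5·0.5.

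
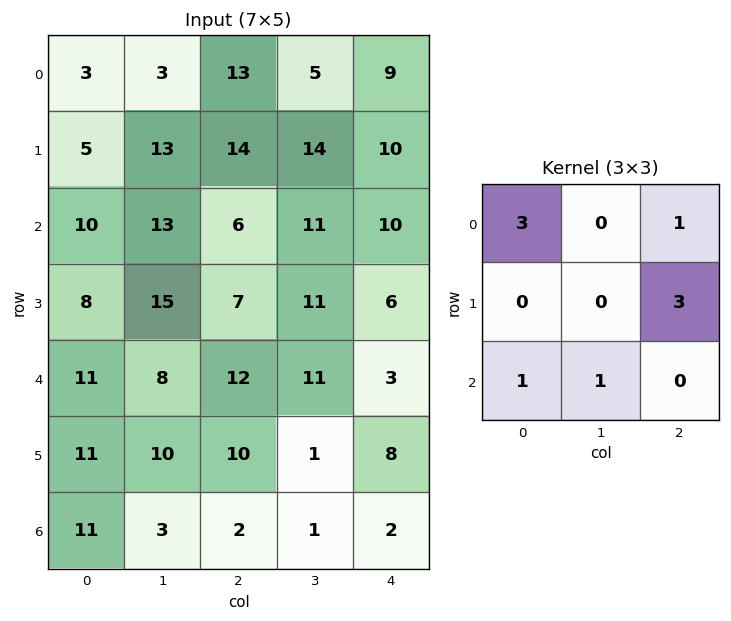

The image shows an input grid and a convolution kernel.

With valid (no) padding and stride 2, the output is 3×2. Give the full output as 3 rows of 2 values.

Output[0,0]: The receptive field on the input at this output position is [3 3 13 / 5 13 14 / 10 13 6]. Elementwise product with the kernel and sum: 3·3 + 13·1 + 14·3 + 10·1 + 13·1.
Output[0,1]: The receptive field on the input at this output position is [13 5 9 / 14 14 10 / 6 11 10]. Elementwise product with the kernel and sum: 13·3 + 9·1 + 10·3 + 6·1 + 11·1.

87 95
76 69
89 66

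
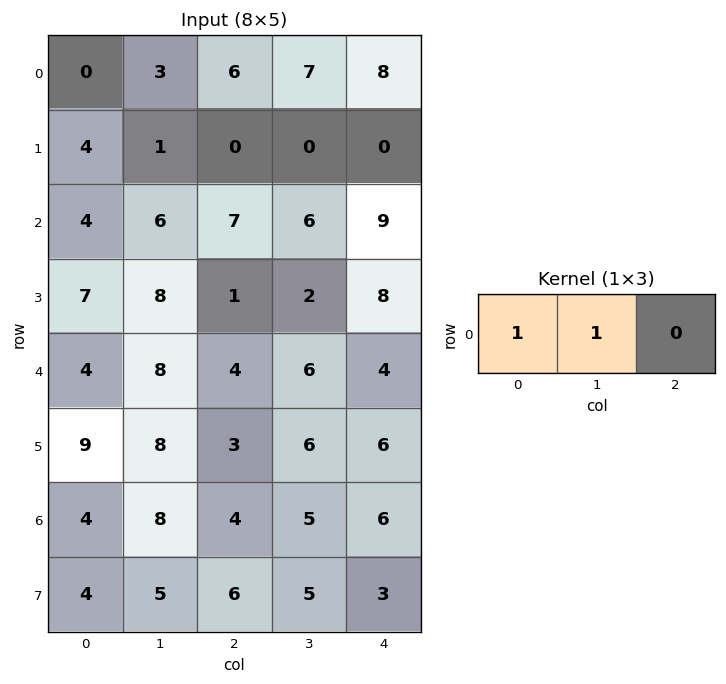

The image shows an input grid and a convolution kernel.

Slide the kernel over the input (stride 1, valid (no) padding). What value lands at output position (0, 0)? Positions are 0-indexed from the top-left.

3

The receptive field on the input at this output position is [0 3 6]. Elementwise product with the kernel and sum: 0·1 + 3·1.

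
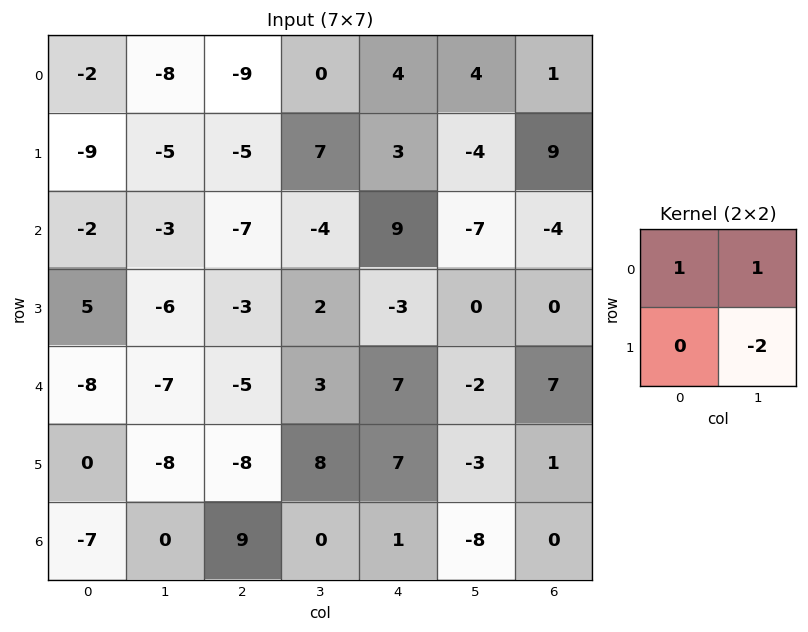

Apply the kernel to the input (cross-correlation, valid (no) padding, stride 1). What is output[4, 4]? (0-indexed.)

The receptive field on the input at this output position is [7 -2 / 7 -3]. Elementwise product with the kernel and sum: 7·1 + -2·1 + -3·-2.

11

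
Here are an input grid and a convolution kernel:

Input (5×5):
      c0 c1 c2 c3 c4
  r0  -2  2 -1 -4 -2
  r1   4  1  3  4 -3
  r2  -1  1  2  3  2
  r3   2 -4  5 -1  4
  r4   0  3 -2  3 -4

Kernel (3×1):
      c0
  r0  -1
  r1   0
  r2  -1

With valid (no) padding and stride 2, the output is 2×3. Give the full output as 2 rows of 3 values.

Output[0,0]: The receptive field on the input at this output position is [-2 / 4 / -1]. Elementwise product with the kernel and sum: -2·-1 + -1·-1.
Output[0,1]: The receptive field on the input at this output position is [-1 / 3 / 2]. Elementwise product with the kernel and sum: -1·-1 + 2·-1.

3 -1 0
1 0 2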